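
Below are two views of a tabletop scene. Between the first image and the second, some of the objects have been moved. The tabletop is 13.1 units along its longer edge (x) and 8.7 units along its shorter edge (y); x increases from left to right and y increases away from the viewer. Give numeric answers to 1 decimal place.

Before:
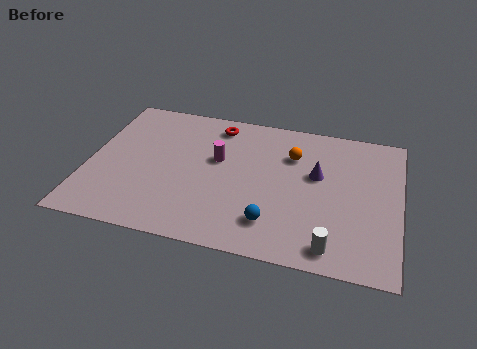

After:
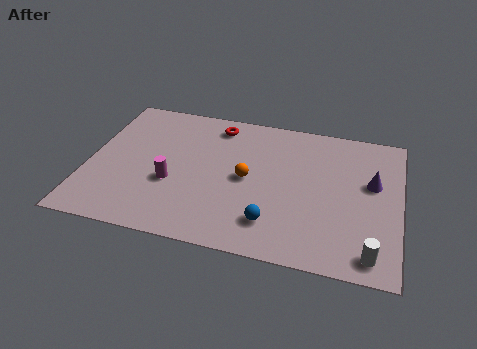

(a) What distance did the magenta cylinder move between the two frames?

2.6

The magenta cylinder was near (5.4, 5.2) before and (3.6, 3.3) after, so it travelled √(1.8² + 1.9²) ≈ 2.6 units.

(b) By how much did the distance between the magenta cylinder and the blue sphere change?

+0.4

Before: roughly 4.1 units apart; after: 4.5. That's 0.4 units further apart.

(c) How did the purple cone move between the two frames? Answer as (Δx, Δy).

(2.3, 0.0)

The purple cone was at about (9.6, 5.2) and moved to about (11.9, 5.2).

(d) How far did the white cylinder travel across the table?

1.6

From (10.4, 1.1) to (12.0, 1.1), the white cylinder covered √(1.6² + 0.0²) ≈ 1.6 units.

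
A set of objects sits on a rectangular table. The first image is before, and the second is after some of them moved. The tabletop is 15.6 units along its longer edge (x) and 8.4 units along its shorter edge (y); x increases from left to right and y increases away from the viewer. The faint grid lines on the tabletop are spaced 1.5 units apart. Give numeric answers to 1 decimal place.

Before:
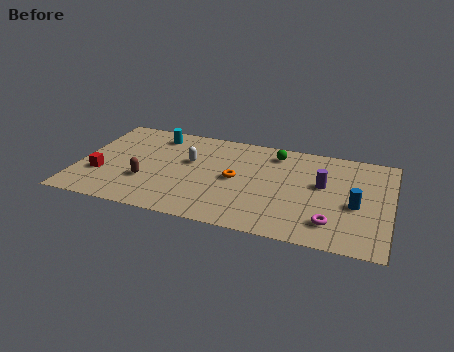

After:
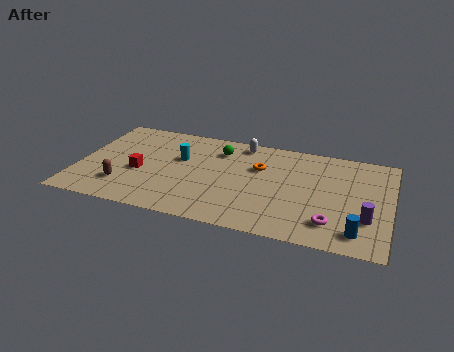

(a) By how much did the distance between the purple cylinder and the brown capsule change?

+3.2

Before: roughly 8.9 units apart; after: 12.1. That's 3.2 units further apart.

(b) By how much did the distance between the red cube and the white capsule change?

+1.4

The distance was about 4.9 in the first image and 6.3 in the second, so they moved 1.4 units further apart.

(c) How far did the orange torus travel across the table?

1.7

From (7.9, 4.2) to (9.0, 5.5), the orange torus covered √(1.1² + 1.3²) ≈ 1.7 units.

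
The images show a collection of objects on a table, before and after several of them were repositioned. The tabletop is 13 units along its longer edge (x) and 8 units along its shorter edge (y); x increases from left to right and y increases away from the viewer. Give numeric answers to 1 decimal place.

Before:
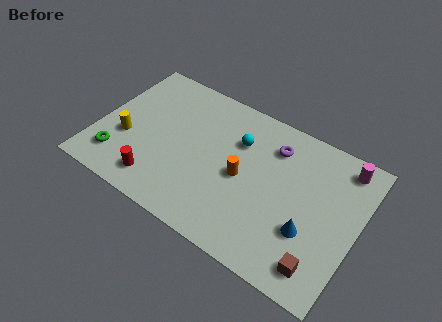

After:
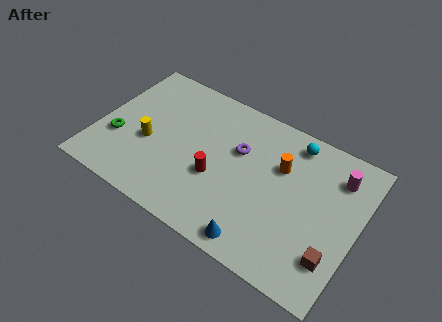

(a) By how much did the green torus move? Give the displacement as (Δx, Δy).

(-0.2, 1.1)

From the two frames, the green torus sits at roughly (1.3, 1.7) before and (1.1, 2.8) after.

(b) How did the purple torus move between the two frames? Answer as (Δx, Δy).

(-1.6, -1.1)

The purple torus was at about (8.5, 6.2) and moved to about (6.9, 5.1).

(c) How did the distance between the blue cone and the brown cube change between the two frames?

+2.1

They were about 1.6 units apart before and 3.7 after — 2.1 units further apart.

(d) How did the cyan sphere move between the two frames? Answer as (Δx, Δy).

(2.6, 1.3)

The cyan sphere started near (6.8, 5.6) and ended near (9.4, 6.9).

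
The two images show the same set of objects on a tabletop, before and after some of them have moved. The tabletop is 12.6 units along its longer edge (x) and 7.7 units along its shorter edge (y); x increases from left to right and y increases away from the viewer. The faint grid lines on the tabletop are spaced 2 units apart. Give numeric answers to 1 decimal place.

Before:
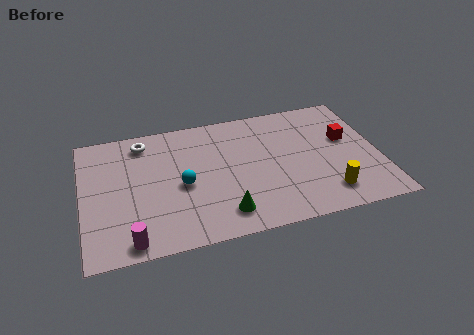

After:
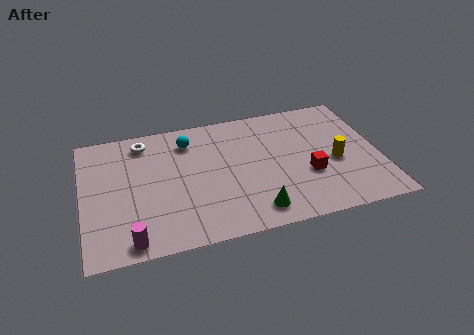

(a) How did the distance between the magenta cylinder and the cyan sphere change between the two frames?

+2.4

Before: roughly 3.5 units apart; after: 5.9. That's 2.4 units further apart.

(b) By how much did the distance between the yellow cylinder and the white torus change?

-0.4

They were about 9.0 units apart before and 8.6 after — 0.4 units closer together.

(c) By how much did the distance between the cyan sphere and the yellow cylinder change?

+0.4

Before: roughly 6.3 units apart; after: 6.7. That's 0.4 units further apart.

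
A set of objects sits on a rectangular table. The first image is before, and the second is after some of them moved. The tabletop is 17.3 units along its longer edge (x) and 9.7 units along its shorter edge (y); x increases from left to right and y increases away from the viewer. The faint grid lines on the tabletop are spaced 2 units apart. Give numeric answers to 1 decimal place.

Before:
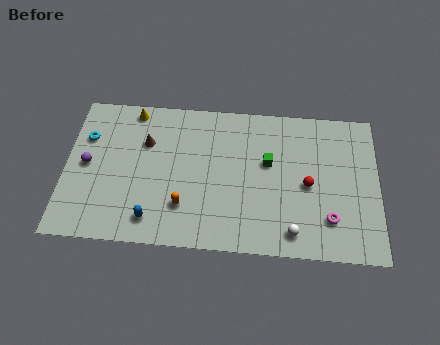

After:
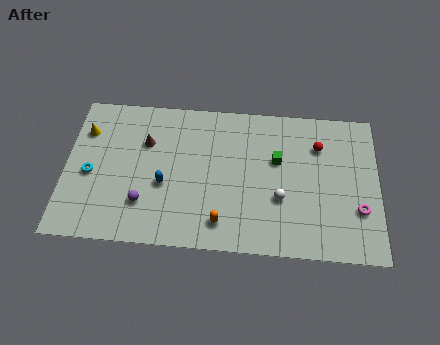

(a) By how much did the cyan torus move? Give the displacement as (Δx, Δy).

(0.3, -2.4)

From the two frames, the cyan torus sits at roughly (1.1, 6.7) before and (1.4, 4.3) after.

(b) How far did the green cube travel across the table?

0.5

The green cube moved from about (11.2, 5.8) to (11.7, 6.0), a distance of √(0.5² + 0.2²) ≈ 0.5.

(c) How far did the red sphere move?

2.7

The red sphere moved from about (13.4, 4.5) to (14.0, 7.1), a distance of √(0.6² + 2.6²) ≈ 2.7.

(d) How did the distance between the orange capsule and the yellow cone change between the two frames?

+2.6

The distance was about 6.8 in the first image and 9.4 in the second, so they moved 2.6 units further apart.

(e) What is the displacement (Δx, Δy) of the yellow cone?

(-2.6, -1.6)

The yellow cone was at about (3.6, 8.7) and moved to about (1.0, 7.1).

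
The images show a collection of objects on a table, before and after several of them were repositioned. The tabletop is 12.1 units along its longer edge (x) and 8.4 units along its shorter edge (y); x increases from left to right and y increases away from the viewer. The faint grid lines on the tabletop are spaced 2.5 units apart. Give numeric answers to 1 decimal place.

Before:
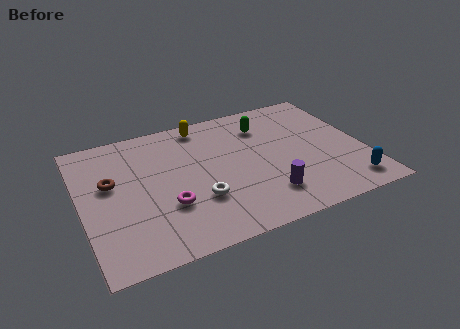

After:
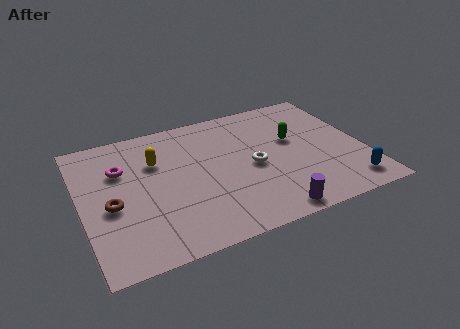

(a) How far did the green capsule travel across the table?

1.8

From (8.1, 6.4) to (9.2, 5.0), the green capsule covered √(1.1² + 1.4²) ≈ 1.8 units.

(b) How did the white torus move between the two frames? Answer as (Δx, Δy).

(2.5, 1.2)

From the two frames, the white torus sits at roughly (4.8, 2.7) before and (7.3, 3.9) after.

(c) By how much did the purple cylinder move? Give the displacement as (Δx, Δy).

(0.0, -1.1)

From the two frames, the purple cylinder sits at roughly (7.6, 1.9) before and (7.6, 0.8) after.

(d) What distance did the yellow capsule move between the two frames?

2.8

The yellow capsule moved from about (5.5, 7.4) to (3.3, 5.7), a distance of √(2.2² + 1.7²) ≈ 2.8.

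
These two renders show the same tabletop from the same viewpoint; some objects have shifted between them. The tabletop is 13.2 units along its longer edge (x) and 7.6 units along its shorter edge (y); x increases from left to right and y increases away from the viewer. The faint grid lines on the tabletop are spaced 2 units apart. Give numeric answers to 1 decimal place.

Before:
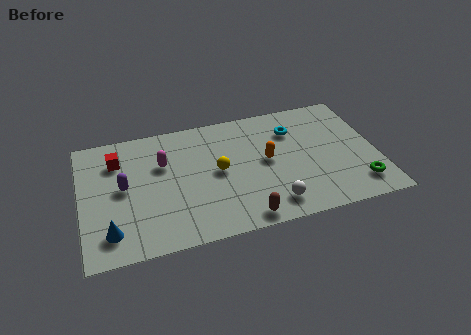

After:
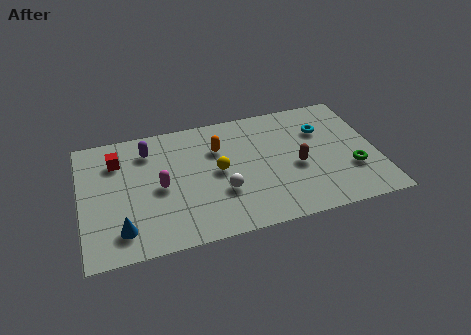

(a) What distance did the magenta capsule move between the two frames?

1.4

The magenta capsule was near (3.7, 5.0) before and (3.5, 3.6) after, so it travelled √(0.2² + 1.4²) ≈ 1.4 units.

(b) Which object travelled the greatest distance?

the brown capsule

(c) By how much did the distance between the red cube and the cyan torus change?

+1.3

The distance was about 7.9 in the first image and 9.2 in the second, so they moved 1.3 units further apart.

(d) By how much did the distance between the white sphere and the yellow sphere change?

-2.1

Before: roughly 3.4 units apart; after: 1.3. That's 2.1 units closer together.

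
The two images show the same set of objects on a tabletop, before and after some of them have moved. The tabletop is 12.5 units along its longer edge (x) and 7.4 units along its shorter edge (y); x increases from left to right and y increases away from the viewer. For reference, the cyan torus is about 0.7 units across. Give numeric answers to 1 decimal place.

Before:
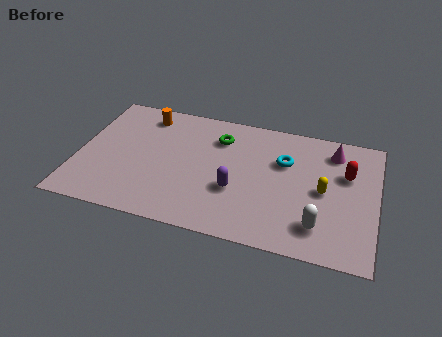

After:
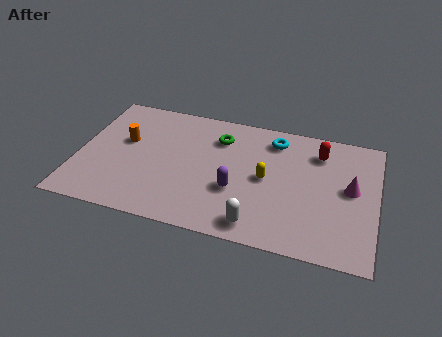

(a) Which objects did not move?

the green torus and the purple capsule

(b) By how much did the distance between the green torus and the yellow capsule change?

-2.1

They were about 4.9 units apart before and 2.8 after — 2.1 units closer together.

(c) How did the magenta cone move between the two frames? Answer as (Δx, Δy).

(0.8, -2.0)

The magenta cone started near (10.6, 6.0) and ended near (11.4, 4.0).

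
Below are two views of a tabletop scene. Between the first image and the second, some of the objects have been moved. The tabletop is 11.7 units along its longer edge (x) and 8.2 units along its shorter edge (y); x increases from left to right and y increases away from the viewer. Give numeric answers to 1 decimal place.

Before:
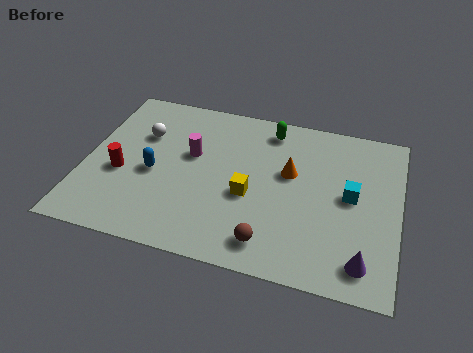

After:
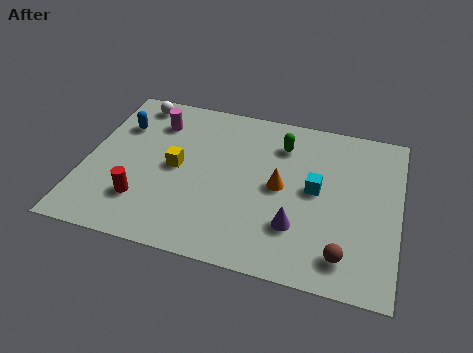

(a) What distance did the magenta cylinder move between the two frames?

2.1

The magenta cylinder was near (3.9, 4.9) before and (2.4, 6.3) after, so it travelled √(1.5² + 1.4²) ≈ 2.1 units.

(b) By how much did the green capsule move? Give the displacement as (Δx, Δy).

(0.5, -0.7)

The green capsule was at about (6.7, 7.0) and moved to about (7.2, 6.3).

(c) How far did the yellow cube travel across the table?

2.9

The yellow cube was near (6.2, 3.4) before and (3.4, 4.1) after, so it travelled √(2.8² + 0.7²) ≈ 2.9 units.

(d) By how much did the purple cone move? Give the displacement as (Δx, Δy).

(-2.5, 1.0)

The purple cone started near (10.5, 1.3) and ended near (8.0, 2.3).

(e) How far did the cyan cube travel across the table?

1.3

The cyan cube was near (9.9, 4.3) before and (8.6, 4.3) after, so it travelled √(1.3² + 0.0²) ≈ 1.3 units.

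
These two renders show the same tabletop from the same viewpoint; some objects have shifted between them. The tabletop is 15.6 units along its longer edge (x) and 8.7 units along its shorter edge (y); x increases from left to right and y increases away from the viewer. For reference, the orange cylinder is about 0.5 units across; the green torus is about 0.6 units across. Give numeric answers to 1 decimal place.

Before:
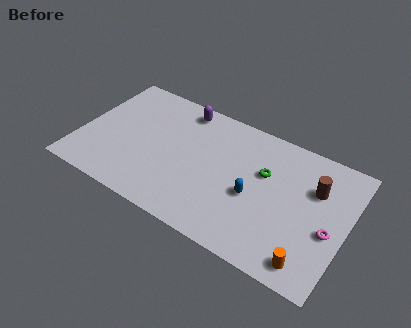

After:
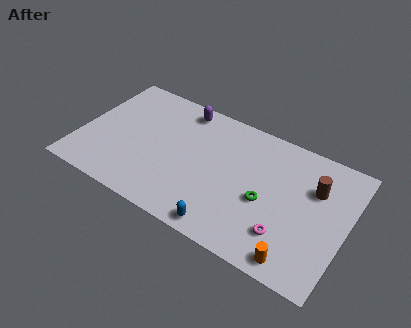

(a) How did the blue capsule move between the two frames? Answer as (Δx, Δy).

(-1.2, -2.8)

From the two frames, the blue capsule sits at roughly (10.3, 3.7) before and (9.1, 0.9) after.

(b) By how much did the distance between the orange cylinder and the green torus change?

-1.9

The distance was about 5.4 in the first image and 3.5 in the second, so they moved 1.9 units closer together.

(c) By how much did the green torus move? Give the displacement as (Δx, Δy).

(0.3, -1.8)

The green torus was at about (10.7, 5.5) and moved to about (11.0, 3.7).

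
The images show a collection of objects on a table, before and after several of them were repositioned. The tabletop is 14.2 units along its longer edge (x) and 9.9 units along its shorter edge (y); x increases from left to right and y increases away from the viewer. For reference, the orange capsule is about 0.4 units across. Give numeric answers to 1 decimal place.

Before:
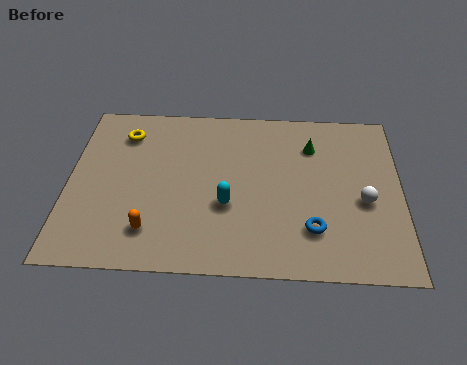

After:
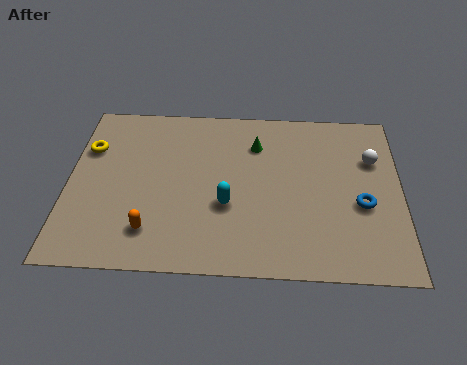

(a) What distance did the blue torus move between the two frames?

2.6

The blue torus was near (10.4, 2.5) before and (12.5, 4.0) after, so it travelled √(2.1² + 1.5²) ≈ 2.6 units.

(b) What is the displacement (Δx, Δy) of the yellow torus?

(-1.5, -1.0)

The yellow torus was at about (2.3, 7.8) and moved to about (0.8, 6.8).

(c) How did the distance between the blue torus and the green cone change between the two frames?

+0.7

They were about 4.9 units apart before and 5.6 after — 0.7 units further apart.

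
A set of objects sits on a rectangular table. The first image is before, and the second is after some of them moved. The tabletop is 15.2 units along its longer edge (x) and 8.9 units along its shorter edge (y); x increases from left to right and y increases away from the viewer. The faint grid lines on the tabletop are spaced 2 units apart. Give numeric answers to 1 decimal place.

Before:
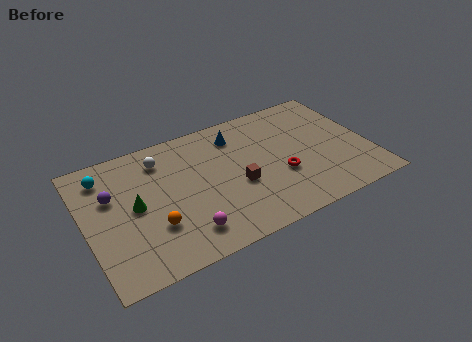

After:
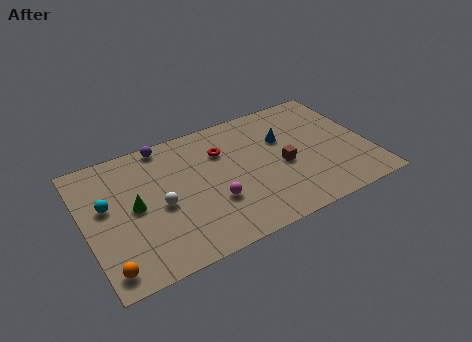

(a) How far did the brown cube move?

2.5

The brown cube was near (8.0, 3.6) before and (10.5, 3.9) after, so it travelled √(2.5² + 0.3²) ≈ 2.5 units.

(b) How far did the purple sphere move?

3.9

From (1.5, 5.7) to (4.6, 8.1), the purple sphere covered √(3.1² + 2.4²) ≈ 3.9 units.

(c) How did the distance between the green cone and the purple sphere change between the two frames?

+2.5

Before: roughly 1.6 units apart; after: 4.1. That's 2.5 units further apart.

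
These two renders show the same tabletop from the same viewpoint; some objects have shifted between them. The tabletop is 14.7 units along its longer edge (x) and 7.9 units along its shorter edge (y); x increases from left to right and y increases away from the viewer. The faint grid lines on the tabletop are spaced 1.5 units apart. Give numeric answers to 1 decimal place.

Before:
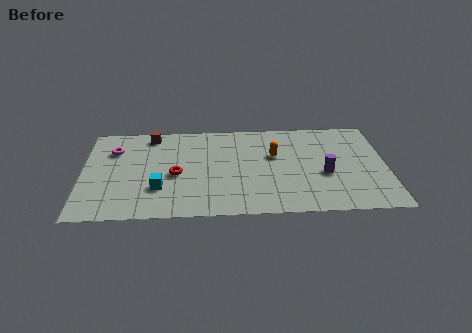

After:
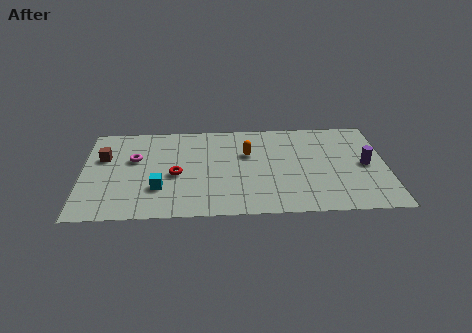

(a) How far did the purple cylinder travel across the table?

2.1

From (11.7, 3.2) to (13.7, 3.9), the purple cylinder covered √(2.0² + 0.7²) ≈ 2.1 units.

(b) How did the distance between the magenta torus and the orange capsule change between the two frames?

-2.3

They were about 7.8 units apart before and 5.5 after — 2.3 units closer together.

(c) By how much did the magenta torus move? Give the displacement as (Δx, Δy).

(1.0, -0.8)

The magenta torus was at about (1.5, 5.7) and moved to about (2.5, 4.9).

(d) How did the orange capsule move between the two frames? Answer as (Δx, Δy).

(-1.3, 0.2)

The orange capsule started near (9.3, 4.9) and ended near (8.0, 5.1).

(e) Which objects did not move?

the red torus and the cyan cube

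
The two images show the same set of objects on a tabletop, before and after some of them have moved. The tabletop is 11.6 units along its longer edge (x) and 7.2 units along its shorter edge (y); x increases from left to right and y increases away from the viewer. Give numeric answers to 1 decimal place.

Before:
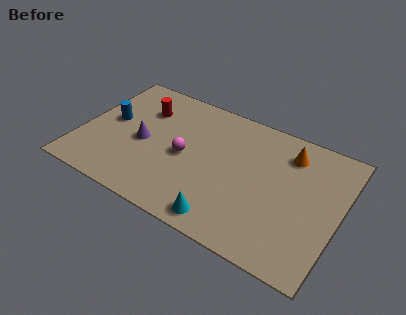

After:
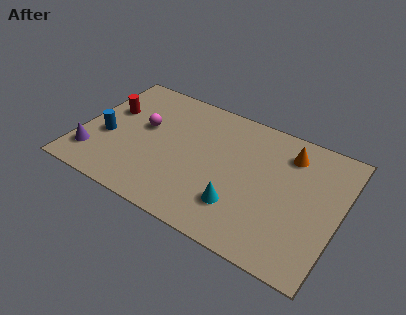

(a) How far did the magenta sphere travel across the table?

2.2

The magenta sphere moved from about (4.7, 3.4) to (2.7, 4.2), a distance of √(2.0² + 0.8²) ≈ 2.2.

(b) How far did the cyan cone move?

1.1

The cyan cone moved from about (6.9, 0.9) to (7.4, 1.9), a distance of √(0.5² + 1.0²) ≈ 1.1.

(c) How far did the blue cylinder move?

1.0

The blue cylinder was near (1.2, 3.9) before and (1.2, 2.9) after, so it travelled √(0.0² + 1.0²) ≈ 1.0 units.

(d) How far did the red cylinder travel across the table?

1.6

The red cylinder was near (2.5, 5.2) before and (1.1, 4.5) after, so it travelled √(1.4² + 0.7²) ≈ 1.6 units.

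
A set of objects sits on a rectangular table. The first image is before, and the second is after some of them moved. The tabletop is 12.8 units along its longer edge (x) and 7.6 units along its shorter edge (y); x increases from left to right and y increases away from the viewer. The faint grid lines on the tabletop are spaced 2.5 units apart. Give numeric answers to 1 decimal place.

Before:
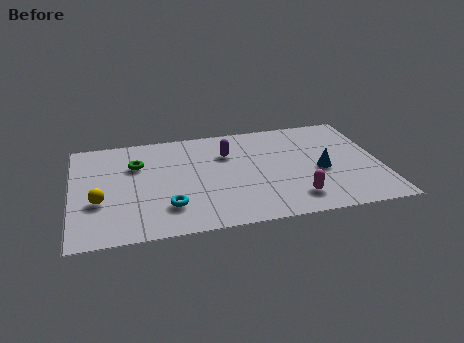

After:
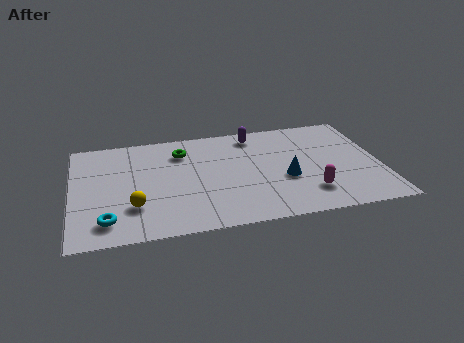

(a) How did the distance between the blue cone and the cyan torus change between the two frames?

+1.0

They were about 6.6 units apart before and 7.6 after — 1.0 units further apart.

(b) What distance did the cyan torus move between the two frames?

2.5

The cyan torus moved from about (3.9, 1.9) to (1.4, 1.4), a distance of √(2.5² + 0.5²) ≈ 2.5.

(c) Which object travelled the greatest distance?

the cyan torus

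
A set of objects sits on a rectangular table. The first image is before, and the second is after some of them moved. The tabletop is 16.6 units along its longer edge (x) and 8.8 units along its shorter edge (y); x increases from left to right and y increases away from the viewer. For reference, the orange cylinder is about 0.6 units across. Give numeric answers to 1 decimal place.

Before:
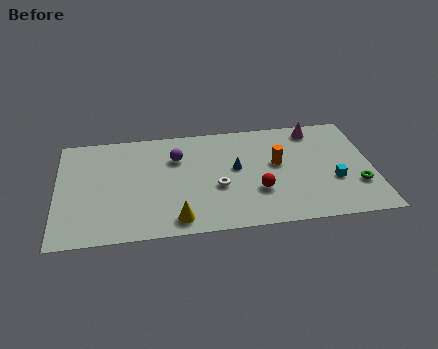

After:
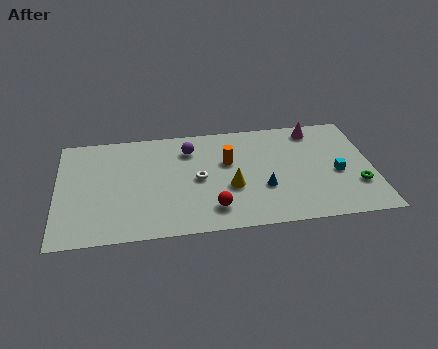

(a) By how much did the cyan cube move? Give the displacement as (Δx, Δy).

(0.2, 0.6)

From the two frames, the cyan cube sits at roughly (14.5, 3.2) before and (14.7, 3.8) after.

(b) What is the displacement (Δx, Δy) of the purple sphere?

(0.7, 0.6)

The purple sphere started near (6.3, 6.2) and ended near (7.0, 6.8).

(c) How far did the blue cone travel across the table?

2.3

The blue cone was near (9.4, 4.9) before and (10.8, 3.1) after, so it travelled √(1.4² + 1.8²) ≈ 2.3 units.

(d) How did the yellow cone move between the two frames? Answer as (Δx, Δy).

(2.9, 2.2)

The yellow cone was at about (6.2, 1.2) and moved to about (9.1, 3.4).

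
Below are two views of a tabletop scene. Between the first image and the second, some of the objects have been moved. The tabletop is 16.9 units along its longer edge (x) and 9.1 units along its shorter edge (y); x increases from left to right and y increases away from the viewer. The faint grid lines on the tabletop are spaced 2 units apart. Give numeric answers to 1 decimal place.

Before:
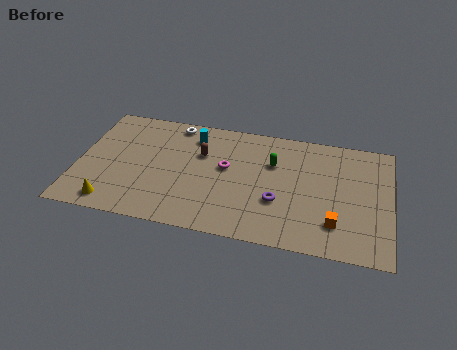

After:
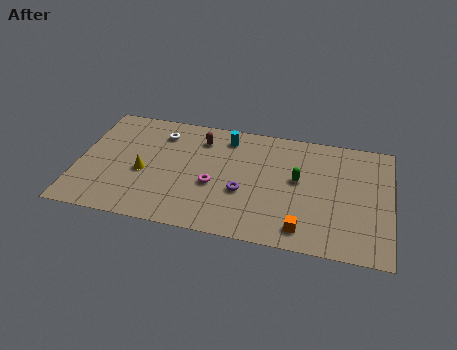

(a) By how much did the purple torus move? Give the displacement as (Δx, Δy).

(-1.9, 0.3)

From the two frames, the purple torus sits at roughly (10.9, 3.2) before and (9.0, 3.5) after.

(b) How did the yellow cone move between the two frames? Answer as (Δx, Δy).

(1.5, 2.7)

The yellow cone was at about (2.1, 1.2) and moved to about (3.6, 3.9).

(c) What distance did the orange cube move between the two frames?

1.9

The orange cube was near (14.0, 2.2) before and (12.3, 1.4) after, so it travelled √(1.7² + 0.8²) ≈ 1.9 units.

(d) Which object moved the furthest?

the yellow cone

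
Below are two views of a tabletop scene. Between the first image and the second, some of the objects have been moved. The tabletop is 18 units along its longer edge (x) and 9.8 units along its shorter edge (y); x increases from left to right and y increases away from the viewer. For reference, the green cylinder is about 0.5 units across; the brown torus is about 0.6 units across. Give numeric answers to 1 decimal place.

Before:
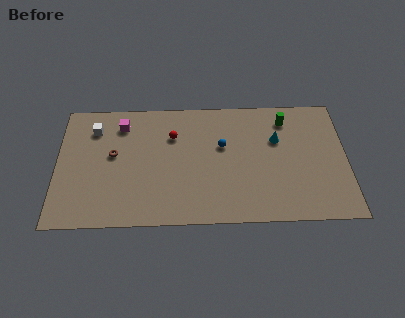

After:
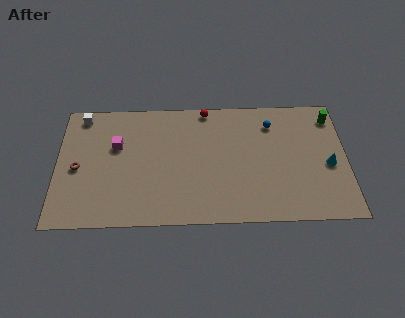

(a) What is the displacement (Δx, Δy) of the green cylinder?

(2.9, 0.1)

The green cylinder was at about (14.3, 8.0) and moved to about (17.2, 8.1).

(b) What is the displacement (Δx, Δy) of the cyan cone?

(3.2, -2.1)

The cyan cone was at about (13.7, 6.4) and moved to about (16.9, 4.3).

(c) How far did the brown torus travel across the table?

2.4

The brown torus was near (3.5, 5.5) before and (1.3, 4.5) after, so it travelled √(2.2² + 1.0²) ≈ 2.4 units.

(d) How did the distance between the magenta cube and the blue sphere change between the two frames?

+3.2

They were about 6.6 units apart before and 9.8 after — 3.2 units further apart.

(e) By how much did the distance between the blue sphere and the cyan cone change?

+1.5

They were about 3.4 units apart before and 4.9 after — 1.5 units further apart.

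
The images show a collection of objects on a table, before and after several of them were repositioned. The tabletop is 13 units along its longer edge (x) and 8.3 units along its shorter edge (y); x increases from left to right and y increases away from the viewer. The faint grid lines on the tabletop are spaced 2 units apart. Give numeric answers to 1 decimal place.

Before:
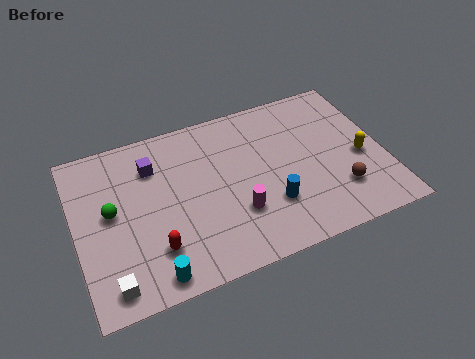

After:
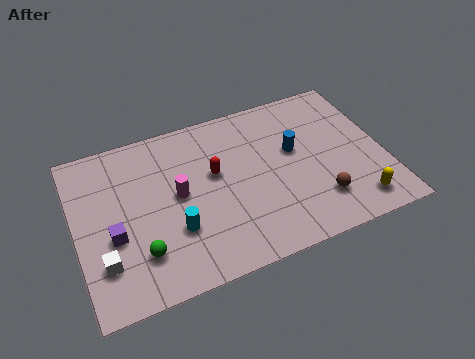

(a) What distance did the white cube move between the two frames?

1.1

From (1.2, 1.1) to (1.0, 2.2), the white cube covered √(0.2² + 1.1²) ≈ 1.1 units.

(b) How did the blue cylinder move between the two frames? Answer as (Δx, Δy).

(1.3, 2.4)

The blue cylinder started near (8.0, 2.5) and ended near (9.3, 4.9).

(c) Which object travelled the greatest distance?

the red capsule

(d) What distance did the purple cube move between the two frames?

3.5

The purple cube moved from about (3.4, 6.2) to (1.5, 3.3), a distance of √(1.9² + 2.9²) ≈ 3.5.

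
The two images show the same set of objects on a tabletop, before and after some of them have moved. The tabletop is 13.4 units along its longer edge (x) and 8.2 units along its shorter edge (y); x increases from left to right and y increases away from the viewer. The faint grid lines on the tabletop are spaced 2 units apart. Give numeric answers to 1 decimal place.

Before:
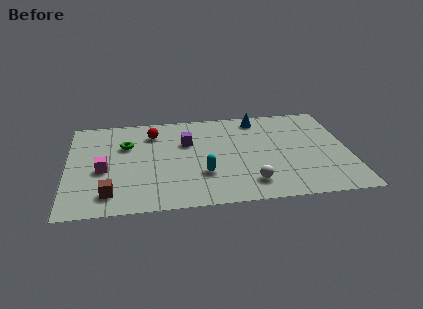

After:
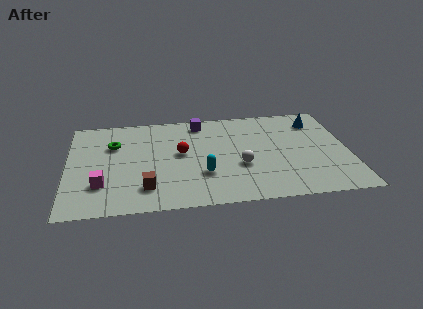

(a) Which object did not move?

the cyan capsule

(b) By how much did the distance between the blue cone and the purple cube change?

+1.7

Before: roughly 3.9 units apart; after: 5.6. That's 1.7 units further apart.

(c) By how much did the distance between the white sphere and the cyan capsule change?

-0.5

They were about 2.4 units apart before and 1.9 after — 0.5 units closer together.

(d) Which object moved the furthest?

the blue cone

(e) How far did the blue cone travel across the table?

2.9

The blue cone was near (9.2, 7.1) before and (12.0, 6.5) after, so it travelled √(2.8² + 0.6²) ≈ 2.9 units.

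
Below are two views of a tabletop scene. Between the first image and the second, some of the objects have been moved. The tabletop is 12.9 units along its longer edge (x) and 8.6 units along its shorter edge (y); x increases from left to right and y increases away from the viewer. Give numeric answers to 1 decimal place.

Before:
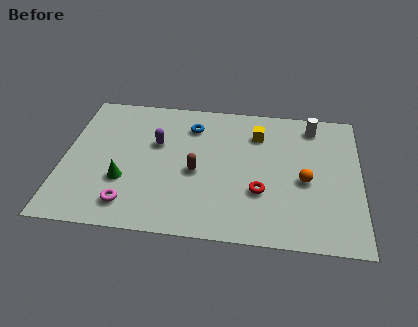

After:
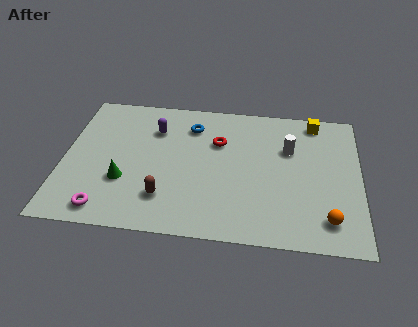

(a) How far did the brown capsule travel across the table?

2.1

The brown capsule moved from about (5.8, 3.8) to (4.5, 2.1), a distance of √(1.3² + 1.7²) ≈ 2.1.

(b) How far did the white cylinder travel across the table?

1.9

From (10.8, 7.3) to (9.8, 5.7), the white cylinder covered √(1.0² + 1.6²) ≈ 1.9 units.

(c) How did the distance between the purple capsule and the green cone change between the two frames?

+0.8

The distance was about 2.8 in the first image and 3.6 in the second, so they moved 0.8 units further apart.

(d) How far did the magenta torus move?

1.1

The magenta torus was near (3.0, 1.5) before and (2.0, 1.1) after, so it travelled √(1.0² + 0.4²) ≈ 1.1 units.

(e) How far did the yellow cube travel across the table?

2.7

The yellow cube moved from about (8.4, 6.5) to (10.9, 7.6), a distance of √(2.5² + 1.1²) ≈ 2.7.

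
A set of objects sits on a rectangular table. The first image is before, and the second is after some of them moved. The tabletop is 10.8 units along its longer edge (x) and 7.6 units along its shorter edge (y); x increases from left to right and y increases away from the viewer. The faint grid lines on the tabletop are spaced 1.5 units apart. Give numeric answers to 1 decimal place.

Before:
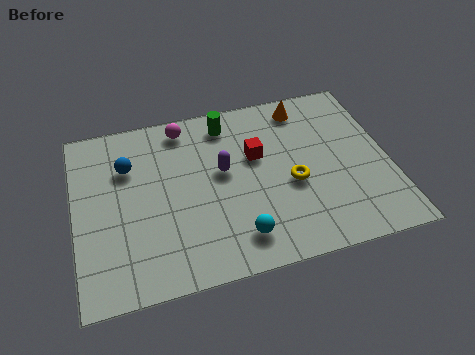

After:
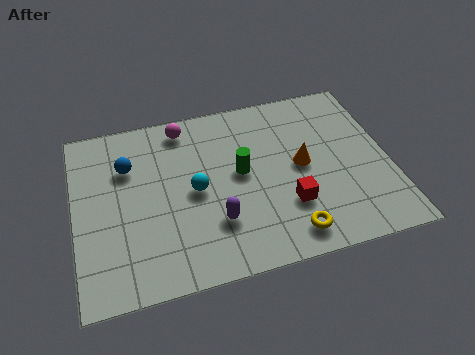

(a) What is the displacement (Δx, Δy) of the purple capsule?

(-0.4, -2.1)

The purple capsule started near (5.1, 4.3) and ended near (4.7, 2.2).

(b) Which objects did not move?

the magenta sphere and the blue sphere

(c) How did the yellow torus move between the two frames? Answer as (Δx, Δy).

(-0.3, -2.1)

The yellow torus was at about (7.4, 3.2) and moved to about (7.1, 1.1).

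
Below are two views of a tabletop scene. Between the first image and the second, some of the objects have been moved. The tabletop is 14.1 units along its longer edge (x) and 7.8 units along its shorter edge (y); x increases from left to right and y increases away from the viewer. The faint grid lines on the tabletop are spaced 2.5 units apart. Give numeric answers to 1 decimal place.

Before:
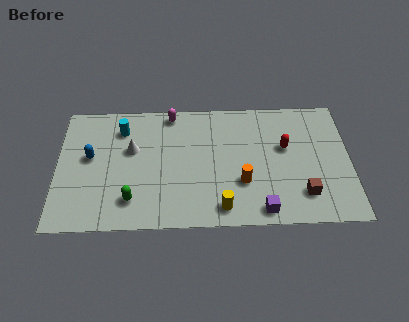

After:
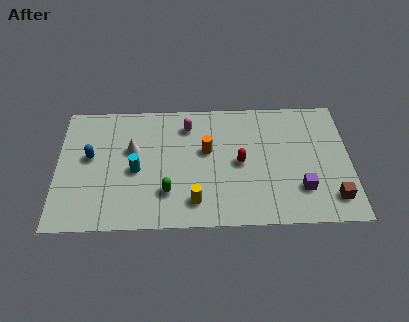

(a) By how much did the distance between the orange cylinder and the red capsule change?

-1.2

They were about 3.0 units apart before and 1.8 after — 1.2 units closer together.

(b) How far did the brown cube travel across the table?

1.4

The brown cube was near (11.8, 1.8) before and (13.2, 1.5) after, so it travelled √(1.4² + 0.3²) ≈ 1.4 units.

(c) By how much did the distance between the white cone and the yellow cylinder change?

-1.2

They were about 5.7 units apart before and 4.5 after — 1.2 units closer together.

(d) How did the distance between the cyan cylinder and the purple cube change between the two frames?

-0.5

The distance was about 8.5 in the first image and 8.0 in the second, so they moved 0.5 units closer together.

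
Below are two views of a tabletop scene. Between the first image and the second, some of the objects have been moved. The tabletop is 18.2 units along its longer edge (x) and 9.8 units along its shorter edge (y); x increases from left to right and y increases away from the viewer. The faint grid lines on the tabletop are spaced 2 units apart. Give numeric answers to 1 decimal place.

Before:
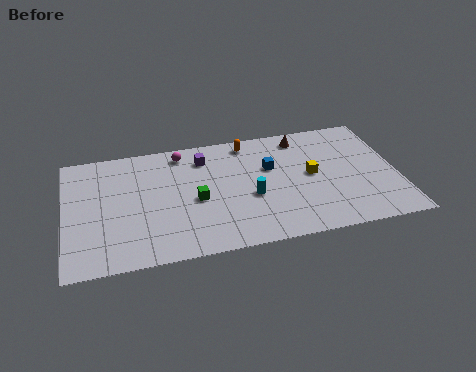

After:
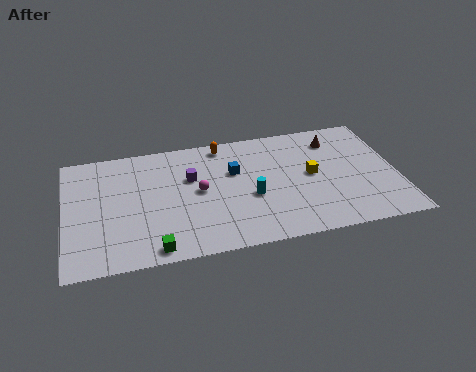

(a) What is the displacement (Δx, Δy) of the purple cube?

(-0.8, -1.5)

The purple cube started near (7.7, 7.8) and ended near (6.9, 6.3).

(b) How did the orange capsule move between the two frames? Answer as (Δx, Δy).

(-1.4, 0.1)

The orange capsule was at about (10.2, 8.6) and moved to about (8.8, 8.7).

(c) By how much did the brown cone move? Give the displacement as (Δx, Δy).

(1.8, -0.6)

The brown cone was at about (13.2, 8.4) and moved to about (15.0, 7.8).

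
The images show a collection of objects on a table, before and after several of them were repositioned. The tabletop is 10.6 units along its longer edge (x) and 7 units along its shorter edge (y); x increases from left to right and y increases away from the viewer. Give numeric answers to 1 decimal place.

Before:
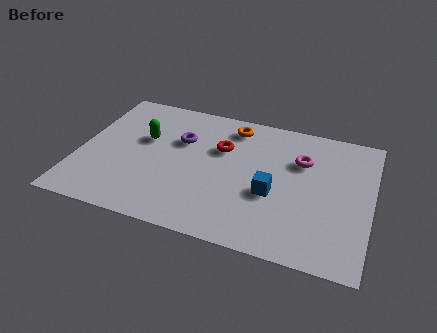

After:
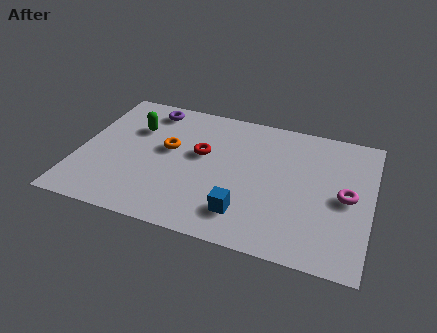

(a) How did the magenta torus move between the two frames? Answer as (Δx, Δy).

(1.7, -1.4)

The magenta torus started near (8.0, 4.8) and ended near (9.7, 3.4).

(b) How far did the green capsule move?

0.6

From (2.3, 4.3) to (1.9, 4.8), the green capsule covered √(0.4² + 0.5²) ≈ 0.6 units.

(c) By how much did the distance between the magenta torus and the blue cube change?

+1.8

They were about 2.2 units apart before and 4.0 after — 1.8 units further apart.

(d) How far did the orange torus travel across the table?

2.9

The orange torus was near (5.4, 5.9) before and (3.2, 4.0) after, so it travelled √(2.2² + 1.9²) ≈ 2.9 units.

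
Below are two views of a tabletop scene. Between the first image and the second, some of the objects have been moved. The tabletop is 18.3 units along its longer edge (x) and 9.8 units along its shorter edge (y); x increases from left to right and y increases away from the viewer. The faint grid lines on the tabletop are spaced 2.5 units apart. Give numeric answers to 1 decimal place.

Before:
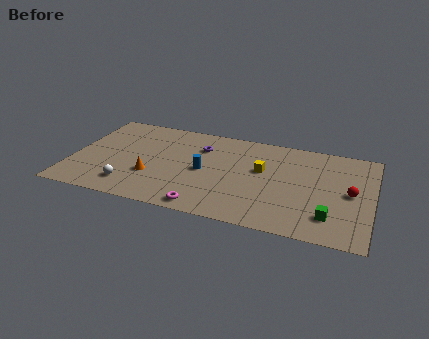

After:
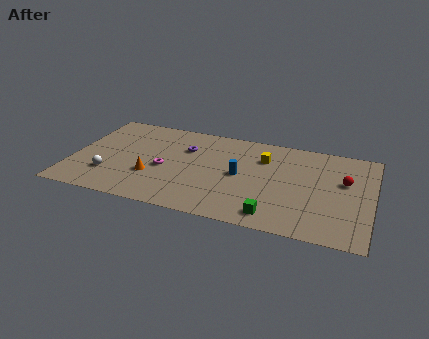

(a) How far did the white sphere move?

1.6

The white sphere moved from about (3.8, 1.9) to (2.4, 2.7), a distance of √(1.4² + 0.8²) ≈ 1.6.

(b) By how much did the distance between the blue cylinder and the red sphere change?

-2.5

The distance was about 8.9 in the first image and 6.4 in the second, so they moved 2.5 units closer together.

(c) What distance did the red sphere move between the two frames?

1.2

The red sphere moved from about (17.0, 4.9) to (16.6, 6.0), a distance of √(0.4² + 1.1²) ≈ 1.2.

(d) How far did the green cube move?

3.4

The green cube moved from about (15.9, 2.2) to (12.6, 1.4), a distance of √(3.3² + 0.8²) ≈ 3.4.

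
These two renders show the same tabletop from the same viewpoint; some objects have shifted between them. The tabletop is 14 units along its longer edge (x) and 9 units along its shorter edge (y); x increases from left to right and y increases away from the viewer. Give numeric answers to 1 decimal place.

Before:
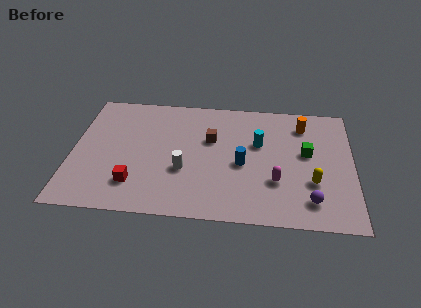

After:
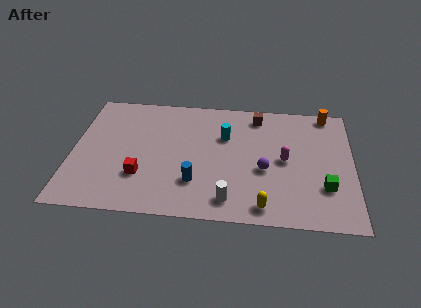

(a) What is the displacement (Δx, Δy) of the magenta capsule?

(0.4, 1.6)

The magenta capsule started near (10.2, 2.9) and ended near (10.6, 4.5).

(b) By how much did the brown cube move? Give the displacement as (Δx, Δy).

(2.3, 2.0)

The brown cube was at about (6.9, 5.7) and moved to about (9.2, 7.7).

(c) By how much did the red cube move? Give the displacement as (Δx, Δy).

(0.3, 0.6)

From the two frames, the red cube sits at roughly (3.2, 2.1) before and (3.5, 2.7) after.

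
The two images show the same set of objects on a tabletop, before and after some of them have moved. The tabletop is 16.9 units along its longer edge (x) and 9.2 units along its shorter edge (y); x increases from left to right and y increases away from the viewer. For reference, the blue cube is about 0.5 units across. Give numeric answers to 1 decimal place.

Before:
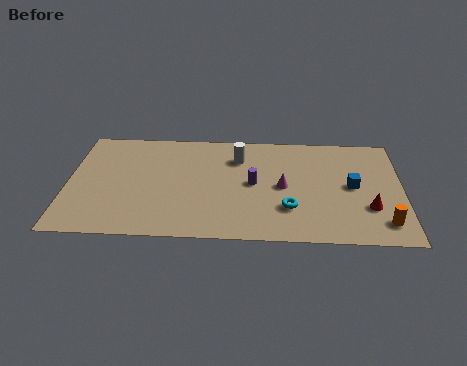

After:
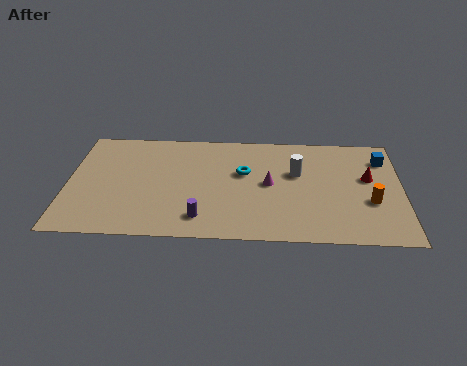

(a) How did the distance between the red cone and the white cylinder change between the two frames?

-4.1

They were about 7.7 units apart before and 3.6 after — 4.1 units closer together.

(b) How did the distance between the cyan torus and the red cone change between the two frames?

+2.3

The distance was about 4.0 in the first image and 6.3 in the second, so they moved 2.3 units further apart.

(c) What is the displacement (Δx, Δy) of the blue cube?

(1.6, 2.4)

From the two frames, the blue cube sits at roughly (14.4, 4.7) before and (16.0, 7.1) after.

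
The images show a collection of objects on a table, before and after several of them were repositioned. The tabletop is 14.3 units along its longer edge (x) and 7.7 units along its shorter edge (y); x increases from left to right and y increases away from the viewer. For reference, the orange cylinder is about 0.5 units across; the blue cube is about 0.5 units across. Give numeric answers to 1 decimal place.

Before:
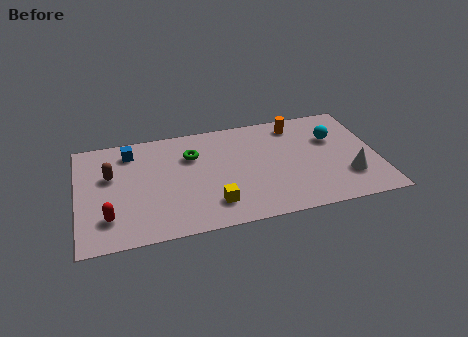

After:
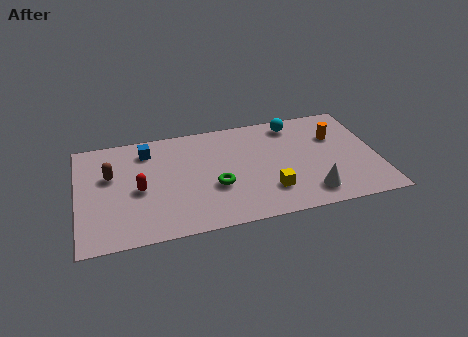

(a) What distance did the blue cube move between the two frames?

0.8

From (2.6, 6.3) to (3.4, 6.2), the blue cube covered √(0.8² + 0.1²) ≈ 0.8 units.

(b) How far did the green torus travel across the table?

2.7

The green torus was near (5.5, 5.4) before and (6.5, 2.9) after, so it travelled √(1.0² + 2.5²) ≈ 2.7 units.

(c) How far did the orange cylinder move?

2.2

The orange cylinder was near (10.6, 6.5) before and (12.4, 5.2) after, so it travelled √(1.8² + 1.3²) ≈ 2.2 units.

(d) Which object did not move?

the brown capsule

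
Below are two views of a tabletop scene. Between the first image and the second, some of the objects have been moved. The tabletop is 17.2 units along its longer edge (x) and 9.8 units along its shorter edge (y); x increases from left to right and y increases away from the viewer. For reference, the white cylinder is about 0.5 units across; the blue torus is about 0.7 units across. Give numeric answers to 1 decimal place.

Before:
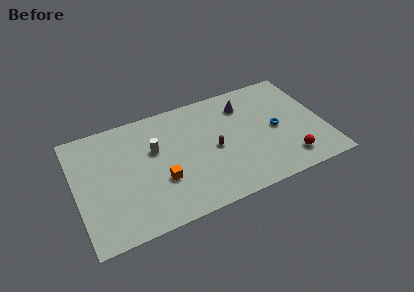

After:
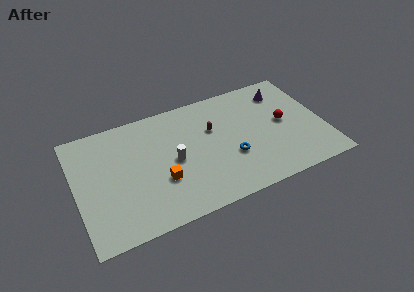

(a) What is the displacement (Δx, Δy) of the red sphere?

(0.1, 3.3)

From the two frames, the red sphere sits at roughly (14.4, 1.8) before and (14.5, 5.1) after.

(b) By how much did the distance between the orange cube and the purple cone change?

+2.5

They were about 7.6 units apart before and 10.1 after — 2.5 units further apart.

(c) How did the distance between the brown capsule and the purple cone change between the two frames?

+1.5

They were about 3.9 units apart before and 5.4 after — 1.5 units further apart.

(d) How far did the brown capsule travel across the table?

1.7

The brown capsule moved from about (9.5, 4.6) to (9.6, 6.3), a distance of √(0.1² + 1.7²) ≈ 1.7.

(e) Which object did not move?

the orange cube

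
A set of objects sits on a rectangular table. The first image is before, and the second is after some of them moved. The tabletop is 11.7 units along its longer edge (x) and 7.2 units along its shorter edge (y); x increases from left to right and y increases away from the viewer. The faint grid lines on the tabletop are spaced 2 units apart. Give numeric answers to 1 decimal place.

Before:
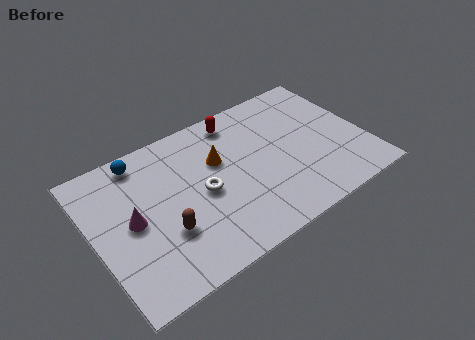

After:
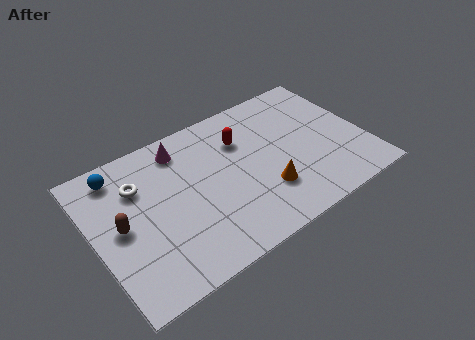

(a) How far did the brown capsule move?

2.1

From (2.8, 2.4) to (1.1, 3.6), the brown capsule covered √(1.7² + 1.2²) ≈ 2.1 units.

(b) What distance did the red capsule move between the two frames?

1.1

The red capsule was near (6.6, 6.2) before and (6.6, 5.1) after, so it travelled √(0.0² + 1.1²) ≈ 1.1 units.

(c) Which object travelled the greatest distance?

the magenta cone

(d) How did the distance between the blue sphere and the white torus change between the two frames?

-2.4

Before: roughly 3.6 units apart; after: 1.2. That's 2.4 units closer together.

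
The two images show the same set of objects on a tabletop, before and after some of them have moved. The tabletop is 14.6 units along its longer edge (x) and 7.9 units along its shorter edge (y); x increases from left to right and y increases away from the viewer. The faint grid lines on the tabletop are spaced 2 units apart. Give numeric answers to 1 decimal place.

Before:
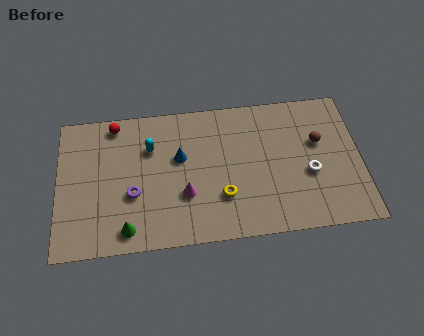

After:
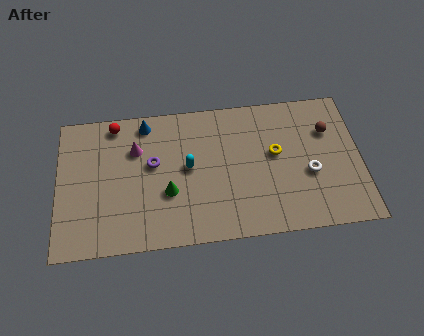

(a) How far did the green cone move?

2.7

From (3.3, 1.1) to (5.3, 2.9), the green cone covered √(2.0² + 1.8²) ≈ 2.7 units.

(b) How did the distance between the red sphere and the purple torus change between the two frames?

-1.1

Before: roughly 4.1 units apart; after: 3.0. That's 1.1 units closer together.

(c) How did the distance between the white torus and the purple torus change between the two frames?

-0.9

The distance was about 8.5 in the first image and 7.6 in the second, so they moved 0.9 units closer together.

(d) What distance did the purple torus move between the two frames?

1.9

From (3.6, 3.0) to (4.6, 4.6), the purple torus covered √(1.0² + 1.6²) ≈ 1.9 units.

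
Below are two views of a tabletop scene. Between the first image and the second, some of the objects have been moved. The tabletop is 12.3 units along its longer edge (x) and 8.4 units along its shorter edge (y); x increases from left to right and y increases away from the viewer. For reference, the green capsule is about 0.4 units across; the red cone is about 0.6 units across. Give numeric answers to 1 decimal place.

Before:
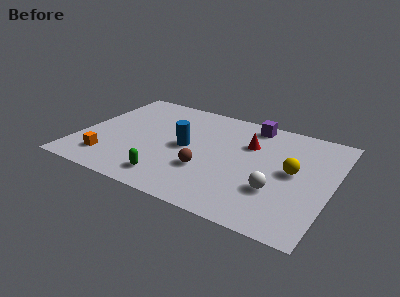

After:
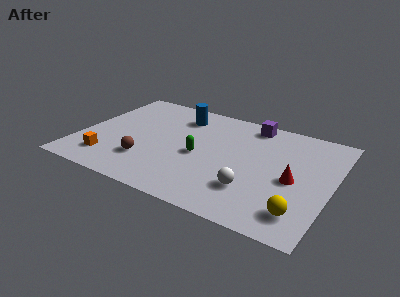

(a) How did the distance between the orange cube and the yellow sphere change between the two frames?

+0.3

Before: roughly 9.1 units apart; after: 9.4. That's 0.3 units further apart.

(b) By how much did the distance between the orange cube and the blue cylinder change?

+1.4

Before: roughly 4.3 units apart; after: 5.7. That's 1.4 units further apart.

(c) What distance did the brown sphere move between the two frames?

2.9

The brown sphere was near (6.4, 2.8) before and (3.5, 2.3) after, so it travelled √(2.9² + 0.5²) ≈ 2.9 units.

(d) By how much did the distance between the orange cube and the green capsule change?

+1.6

They were about 3.1 units apart before and 4.7 after — 1.6 units further apart.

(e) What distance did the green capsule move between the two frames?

2.6

The green capsule moved from about (4.8, 1.4) to (5.9, 3.8), a distance of √(1.1² + 2.4²) ≈ 2.6.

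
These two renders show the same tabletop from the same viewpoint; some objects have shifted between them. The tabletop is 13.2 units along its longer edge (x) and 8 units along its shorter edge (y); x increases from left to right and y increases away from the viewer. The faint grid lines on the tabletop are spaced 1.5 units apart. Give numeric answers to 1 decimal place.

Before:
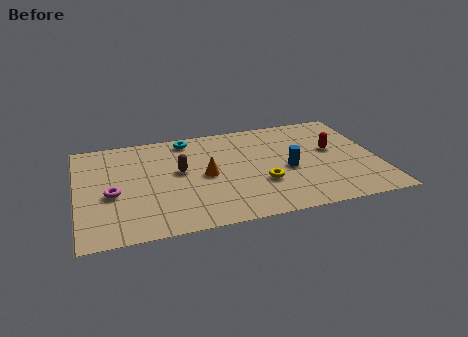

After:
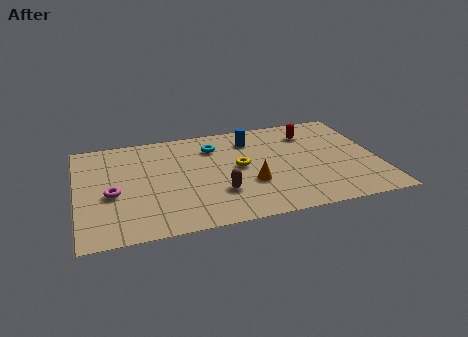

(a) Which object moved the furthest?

the blue cylinder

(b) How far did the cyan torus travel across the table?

1.4

The cyan torus moved from about (5.0, 7.0) to (6.1, 6.1), a distance of √(1.1² + 0.9²) ≈ 1.4.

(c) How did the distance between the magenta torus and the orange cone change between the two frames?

+1.9

Before: roughly 4.1 units apart; after: 6.0. That's 1.9 units further apart.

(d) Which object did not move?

the magenta torus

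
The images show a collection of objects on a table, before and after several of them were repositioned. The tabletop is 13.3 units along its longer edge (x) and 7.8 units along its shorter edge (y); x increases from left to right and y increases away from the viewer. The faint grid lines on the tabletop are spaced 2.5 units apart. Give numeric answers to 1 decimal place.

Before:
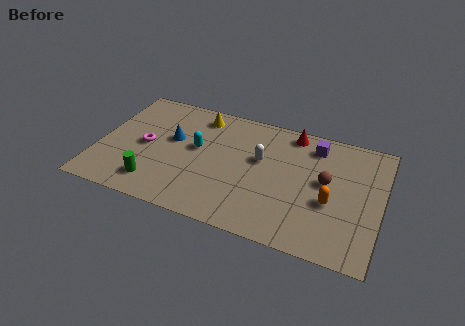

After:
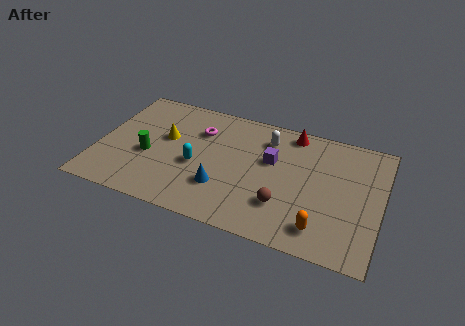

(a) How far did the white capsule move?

1.4

The white capsule was near (7.6, 4.7) before and (7.8, 6.1) after, so it travelled √(0.2² + 1.4²) ≈ 1.4 units.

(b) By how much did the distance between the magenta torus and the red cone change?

-2.9

They were about 7.4 units apart before and 4.5 after — 2.9 units closer together.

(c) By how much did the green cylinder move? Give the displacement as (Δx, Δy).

(-0.5, 1.7)

From the two frames, the green cylinder sits at roughly (2.9, 1.5) before and (2.4, 3.2) after.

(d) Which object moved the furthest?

the blue cone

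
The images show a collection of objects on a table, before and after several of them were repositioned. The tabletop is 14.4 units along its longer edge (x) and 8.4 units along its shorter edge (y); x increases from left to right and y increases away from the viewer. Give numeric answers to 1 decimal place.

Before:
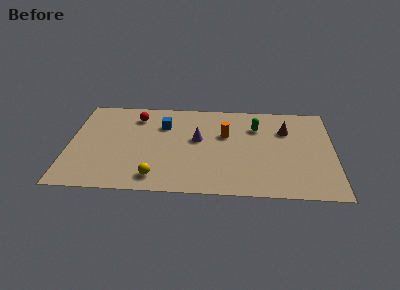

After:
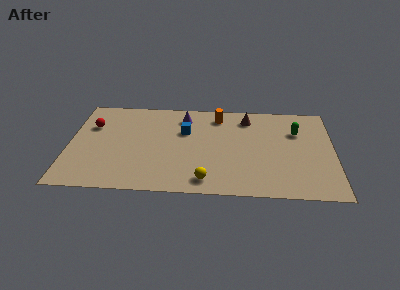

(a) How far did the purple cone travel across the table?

2.2

From (7.0, 4.8) to (6.2, 6.8), the purple cone covered √(0.8² + 2.0²) ≈ 2.2 units.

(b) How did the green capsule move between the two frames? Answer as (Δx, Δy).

(2.2, -0.3)

The green capsule was at about (10.2, 6.1) and moved to about (12.4, 5.8).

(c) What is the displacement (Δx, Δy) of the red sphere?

(-2.4, -1.0)

From the two frames, the red sphere sits at roughly (3.6, 6.7) before and (1.2, 5.7) after.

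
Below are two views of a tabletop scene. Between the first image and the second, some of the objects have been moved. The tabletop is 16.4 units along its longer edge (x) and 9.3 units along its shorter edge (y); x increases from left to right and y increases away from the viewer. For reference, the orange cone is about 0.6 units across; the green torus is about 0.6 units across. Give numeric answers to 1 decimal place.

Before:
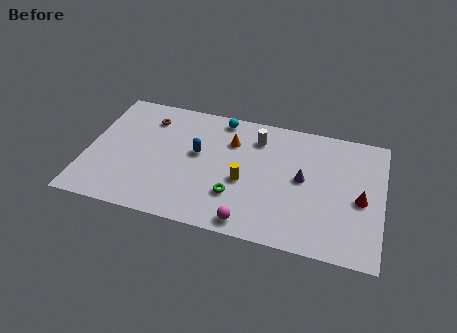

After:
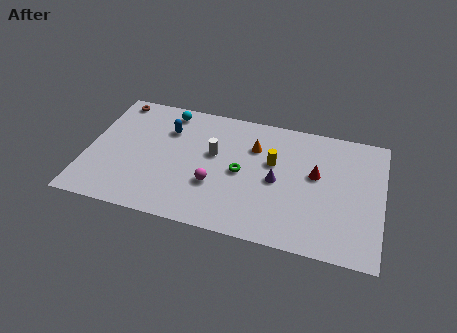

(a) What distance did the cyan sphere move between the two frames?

3.0

The cyan sphere was near (7.2, 8.3) before and (4.2, 8.1) after, so it travelled √(3.0² + 0.2²) ≈ 3.0 units.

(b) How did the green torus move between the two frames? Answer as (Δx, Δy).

(0.2, 1.8)

The green torus was at about (8.4, 2.7) and moved to about (8.6, 4.5).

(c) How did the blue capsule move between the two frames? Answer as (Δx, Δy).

(-1.8, 1.4)

The blue capsule was at about (6.1, 5.3) and moved to about (4.3, 6.7).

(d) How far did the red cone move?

2.8

From (15.2, 4.2) to (12.7, 5.4), the red cone covered √(2.5² + 1.2²) ≈ 2.8 units.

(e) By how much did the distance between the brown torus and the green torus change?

+1.4

The distance was about 6.9 in the first image and 8.3 in the second, so they moved 1.4 units further apart.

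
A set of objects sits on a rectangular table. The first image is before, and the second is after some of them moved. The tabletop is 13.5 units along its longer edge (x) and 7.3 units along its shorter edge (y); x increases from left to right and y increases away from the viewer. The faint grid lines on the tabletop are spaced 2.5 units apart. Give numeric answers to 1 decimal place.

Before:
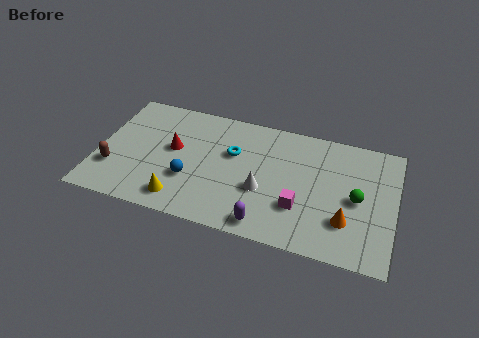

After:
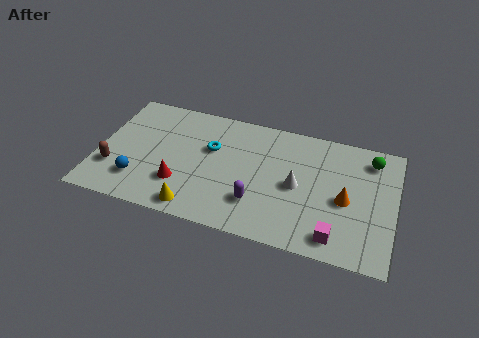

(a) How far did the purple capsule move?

1.2

The purple capsule was near (7.9, 0.9) before and (7.4, 2.0) after, so it travelled √(0.5² + 1.1²) ≈ 1.2 units.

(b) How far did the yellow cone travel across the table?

0.8

The yellow cone was near (4.0, 1.2) before and (4.7, 0.9) after, so it travelled √(0.7² + 0.3²) ≈ 0.8 units.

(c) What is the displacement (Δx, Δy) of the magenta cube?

(1.7, -1.2)

The magenta cube started near (9.3, 2.3) and ended near (11.0, 1.1).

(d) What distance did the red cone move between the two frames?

2.1

From (3.4, 4.1) to (3.9, 2.1), the red cone covered √(0.5² + 2.0²) ≈ 2.1 units.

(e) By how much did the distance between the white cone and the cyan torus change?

+1.8

Before: roughly 2.3 units apart; after: 4.1. That's 1.8 units further apart.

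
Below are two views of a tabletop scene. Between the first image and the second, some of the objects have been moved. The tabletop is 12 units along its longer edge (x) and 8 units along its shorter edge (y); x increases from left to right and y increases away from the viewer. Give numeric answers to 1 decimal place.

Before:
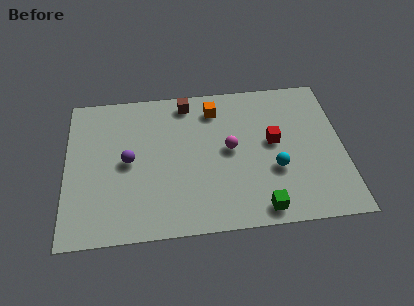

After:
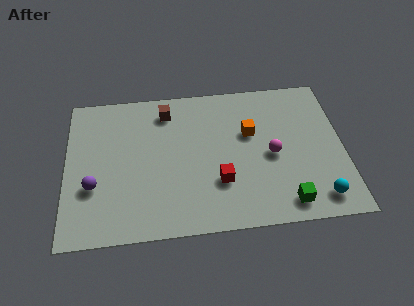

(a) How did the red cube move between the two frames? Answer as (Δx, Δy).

(-2.4, -1.9)

The red cube started near (9.0, 4.4) and ended near (6.6, 2.5).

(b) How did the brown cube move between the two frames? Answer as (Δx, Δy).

(-0.9, -0.4)

From the two frames, the brown cube sits at roughly (5.3, 7.0) before and (4.4, 6.6) after.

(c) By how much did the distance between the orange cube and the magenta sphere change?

-0.8

Before: roughly 2.4 units apart; after: 1.6. That's 0.8 units closer together.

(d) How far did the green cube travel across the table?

1.1

The green cube moved from about (8.3, 0.9) to (9.4, 1.1), a distance of √(1.1² + 0.2²) ≈ 1.1.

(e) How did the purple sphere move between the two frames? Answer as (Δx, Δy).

(-1.5, -1.2)

The purple sphere was at about (2.7, 4.0) and moved to about (1.2, 2.8).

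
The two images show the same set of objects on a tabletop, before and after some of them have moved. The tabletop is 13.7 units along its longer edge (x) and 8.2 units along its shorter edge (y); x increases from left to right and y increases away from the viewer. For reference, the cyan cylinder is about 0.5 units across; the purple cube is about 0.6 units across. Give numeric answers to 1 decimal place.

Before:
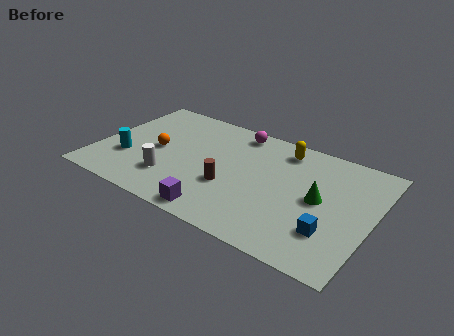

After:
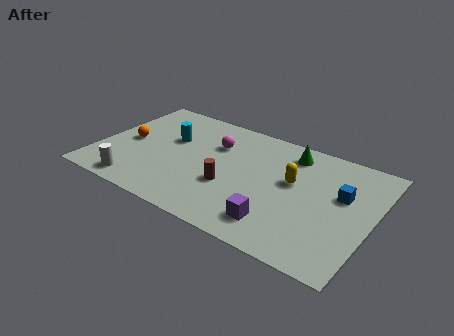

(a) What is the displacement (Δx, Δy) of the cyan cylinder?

(1.8, 2.4)

From the two frames, the cyan cylinder sits at roughly (1.6, 2.7) before and (3.4, 5.1) after.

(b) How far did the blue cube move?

2.7

From (11.9, 2.3) to (12.1, 5.0), the blue cube covered √(0.2² + 2.7²) ≈ 2.7 units.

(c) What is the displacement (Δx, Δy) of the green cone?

(-1.8, 2.6)

The green cone started near (11.1, 4.2) and ended near (9.3, 6.8).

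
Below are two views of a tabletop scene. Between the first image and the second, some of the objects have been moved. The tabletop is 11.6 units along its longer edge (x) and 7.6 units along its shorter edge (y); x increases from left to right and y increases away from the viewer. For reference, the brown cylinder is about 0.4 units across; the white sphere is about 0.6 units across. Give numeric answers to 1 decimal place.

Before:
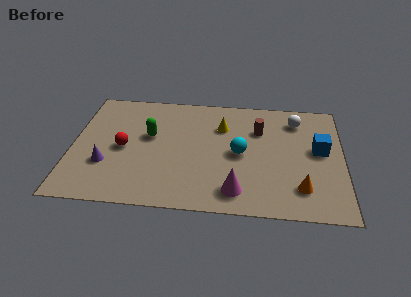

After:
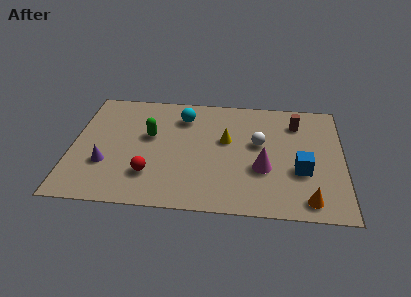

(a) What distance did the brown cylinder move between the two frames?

1.7

The brown cylinder was near (8.0, 5.3) before and (9.6, 5.9) after, so it travelled √(1.6² + 0.6²) ≈ 1.7 units.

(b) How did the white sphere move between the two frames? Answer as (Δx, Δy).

(-1.6, -1.7)

From the two frames, the white sphere sits at roughly (9.6, 6.1) before and (8.0, 4.4) after.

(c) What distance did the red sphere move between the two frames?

2.0

The red sphere moved from about (2.2, 3.6) to (3.4, 2.0), a distance of √(1.2² + 1.6²) ≈ 2.0.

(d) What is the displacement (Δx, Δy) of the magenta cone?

(1.1, 1.5)

From the two frames, the magenta cone sits at roughly (7.1, 1.3) before and (8.2, 2.8) after.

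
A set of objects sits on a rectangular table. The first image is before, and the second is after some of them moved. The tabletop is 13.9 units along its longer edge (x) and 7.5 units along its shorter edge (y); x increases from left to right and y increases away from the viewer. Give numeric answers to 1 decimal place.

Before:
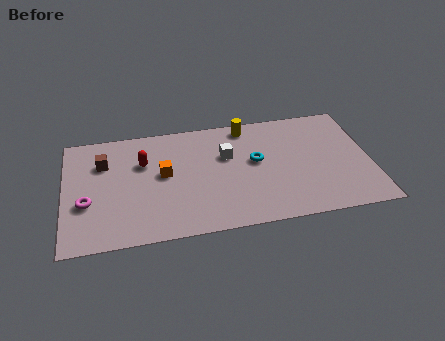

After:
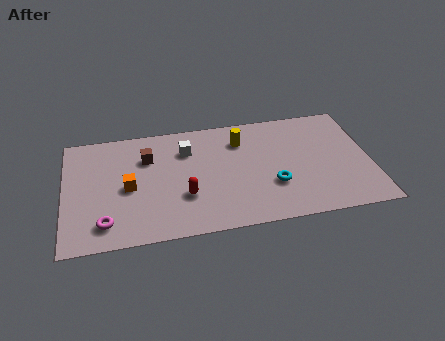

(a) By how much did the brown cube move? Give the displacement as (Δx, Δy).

(2.0, 0.0)

From the two frames, the brown cube sits at roughly (1.8, 5.3) before and (3.8, 5.3) after.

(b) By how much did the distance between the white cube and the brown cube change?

-3.8

They were about 5.6 units apart before and 1.8 after — 3.8 units closer together.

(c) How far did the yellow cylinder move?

0.9

From (8.4, 6.6) to (8.1, 5.7), the yellow cylinder covered √(0.3² + 0.9²) ≈ 0.9 units.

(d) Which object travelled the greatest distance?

the red capsule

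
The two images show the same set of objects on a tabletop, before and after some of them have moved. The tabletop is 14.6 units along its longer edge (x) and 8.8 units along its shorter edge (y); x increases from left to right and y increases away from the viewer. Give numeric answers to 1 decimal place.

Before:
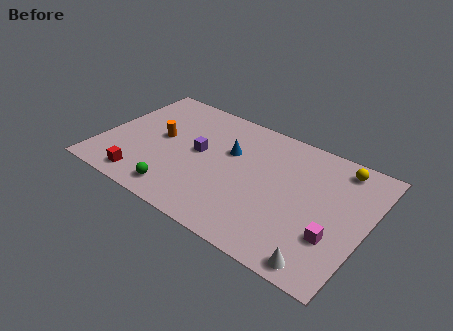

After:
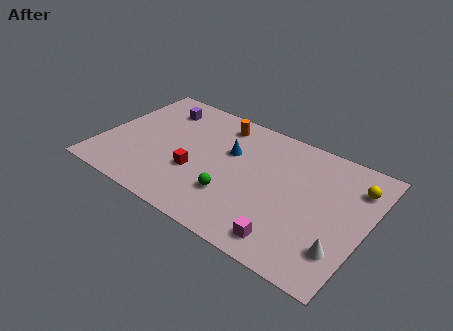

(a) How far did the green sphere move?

3.1

From (4.8, 1.3) to (7.6, 2.6), the green sphere covered √(2.8² + 1.3²) ≈ 3.1 units.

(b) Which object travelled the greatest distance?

the orange cylinder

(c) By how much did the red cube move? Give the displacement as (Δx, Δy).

(2.6, 2.0)

The red cube was at about (2.8, 1.2) and moved to about (5.4, 3.2).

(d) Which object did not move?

the blue cone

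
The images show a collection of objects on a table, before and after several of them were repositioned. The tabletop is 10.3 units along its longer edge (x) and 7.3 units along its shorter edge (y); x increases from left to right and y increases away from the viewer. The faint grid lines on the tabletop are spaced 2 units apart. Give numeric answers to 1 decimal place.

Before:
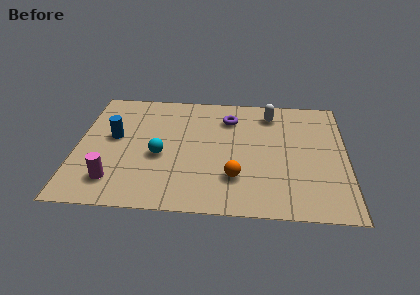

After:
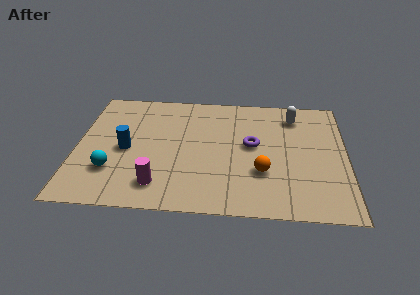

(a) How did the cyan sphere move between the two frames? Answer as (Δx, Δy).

(-1.8, -1.0)

From the two frames, the cyan sphere sits at roughly (3.2, 3.1) before and (1.4, 2.1) after.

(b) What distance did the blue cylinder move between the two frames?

0.9

The blue cylinder was near (1.4, 4.1) before and (1.9, 3.4) after, so it travelled √(0.5² + 0.7²) ≈ 0.9 units.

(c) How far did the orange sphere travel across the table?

1.1

From (6.1, 2.0) to (7.1, 2.4), the orange sphere covered √(1.0² + 0.4²) ≈ 1.1 units.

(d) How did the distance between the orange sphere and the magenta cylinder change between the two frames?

-0.6

The distance was about 4.6 in the first image and 4.0 in the second, so they moved 0.6 units closer together.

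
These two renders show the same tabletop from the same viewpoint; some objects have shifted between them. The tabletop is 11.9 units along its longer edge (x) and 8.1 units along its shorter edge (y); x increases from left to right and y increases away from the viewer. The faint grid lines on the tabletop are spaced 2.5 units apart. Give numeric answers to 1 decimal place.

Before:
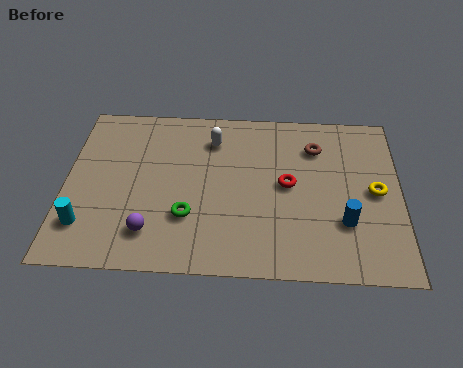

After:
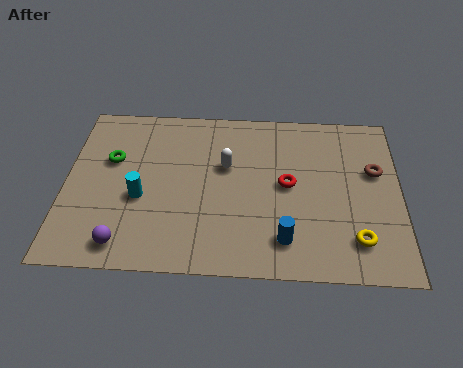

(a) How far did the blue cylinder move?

2.3

The blue cylinder moved from about (9.9, 2.5) to (7.8, 1.6), a distance of √(2.1² + 0.9²) ≈ 2.3.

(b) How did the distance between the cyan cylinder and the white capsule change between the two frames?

-2.8

The distance was about 6.2 in the first image and 3.4 in the second, so they moved 2.8 units closer together.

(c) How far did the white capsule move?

1.4

The white capsule was near (5.2, 6.3) before and (5.7, 5.0) after, so it travelled √(0.5² + 1.3²) ≈ 1.4 units.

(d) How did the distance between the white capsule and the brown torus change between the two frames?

+1.6

Before: roughly 3.7 units apart; after: 5.3. That's 1.6 units further apart.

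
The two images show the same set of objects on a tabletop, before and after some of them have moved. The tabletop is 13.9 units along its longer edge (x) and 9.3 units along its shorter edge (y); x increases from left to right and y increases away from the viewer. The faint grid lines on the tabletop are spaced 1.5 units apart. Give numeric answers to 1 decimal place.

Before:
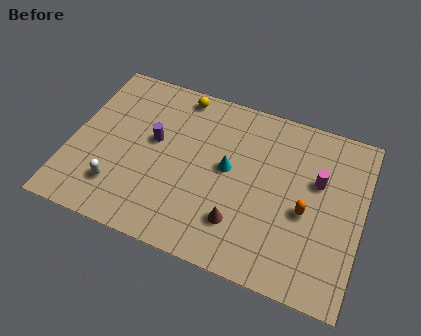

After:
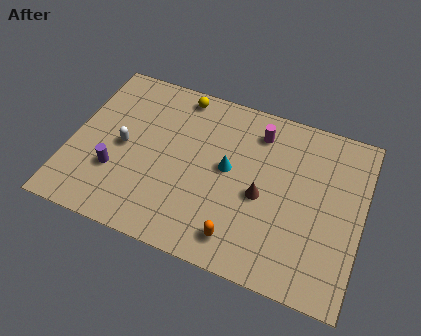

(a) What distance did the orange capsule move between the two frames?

3.8

The orange capsule moved from about (11.3, 4.0) to (8.4, 1.5), a distance of √(2.9² + 2.5²) ≈ 3.8.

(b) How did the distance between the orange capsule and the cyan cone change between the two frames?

-0.3

They were about 3.9 units apart before and 3.6 after — 0.3 units closer together.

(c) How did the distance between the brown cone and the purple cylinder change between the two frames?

+1.7

Before: roughly 5.3 units apart; after: 7.0. That's 1.7 units further apart.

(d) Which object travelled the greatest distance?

the orange capsule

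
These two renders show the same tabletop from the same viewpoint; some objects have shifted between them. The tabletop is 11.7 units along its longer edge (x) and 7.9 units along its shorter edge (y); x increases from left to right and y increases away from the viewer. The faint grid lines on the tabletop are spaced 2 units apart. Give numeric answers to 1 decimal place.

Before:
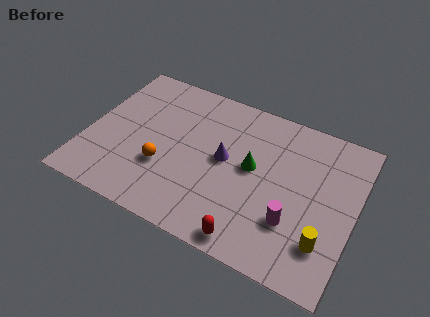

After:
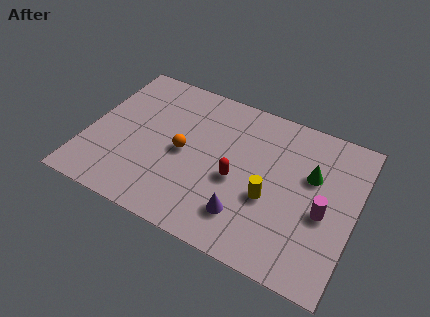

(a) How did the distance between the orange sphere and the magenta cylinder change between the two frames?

+0.5

The distance was about 5.7 in the first image and 6.2 in the second, so they moved 0.5 units further apart.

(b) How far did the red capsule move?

2.8

The red capsule was near (7.6, 0.8) before and (6.6, 3.4) after, so it travelled √(1.0² + 2.6²) ≈ 2.8 units.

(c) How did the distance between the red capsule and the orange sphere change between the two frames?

-2.1

The distance was about 4.5 in the first image and 2.4 in the second, so they moved 2.1 units closer together.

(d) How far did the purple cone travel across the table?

2.7

The purple cone moved from about (6.0, 4.2) to (7.2, 1.8), a distance of √(1.2² + 2.4²) ≈ 2.7.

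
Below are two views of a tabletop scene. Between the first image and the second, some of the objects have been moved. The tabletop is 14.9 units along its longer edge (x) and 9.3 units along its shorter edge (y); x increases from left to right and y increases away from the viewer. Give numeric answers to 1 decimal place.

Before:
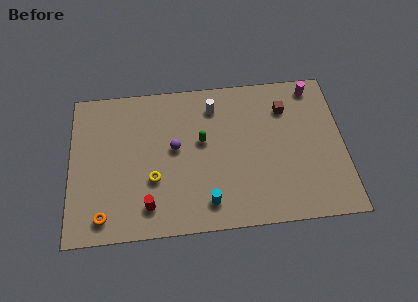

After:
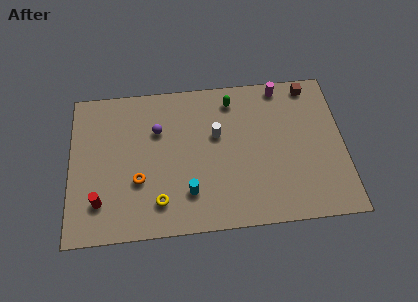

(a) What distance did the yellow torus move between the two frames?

1.4

From (4.5, 3.3) to (4.8, 1.9), the yellow torus covered √(0.3² + 1.4²) ≈ 1.4 units.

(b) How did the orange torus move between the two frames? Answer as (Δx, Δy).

(1.9, 2.0)

From the two frames, the orange torus sits at roughly (1.8, 1.3) before and (3.7, 3.3) after.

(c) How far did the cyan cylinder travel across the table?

1.2

From (7.4, 1.6) to (6.4, 2.3), the cyan cylinder covered √(1.0² + 0.7²) ≈ 1.2 units.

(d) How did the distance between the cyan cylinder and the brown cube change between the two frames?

+2.1

Before: roughly 7.0 units apart; after: 9.1. That's 2.1 units further apart.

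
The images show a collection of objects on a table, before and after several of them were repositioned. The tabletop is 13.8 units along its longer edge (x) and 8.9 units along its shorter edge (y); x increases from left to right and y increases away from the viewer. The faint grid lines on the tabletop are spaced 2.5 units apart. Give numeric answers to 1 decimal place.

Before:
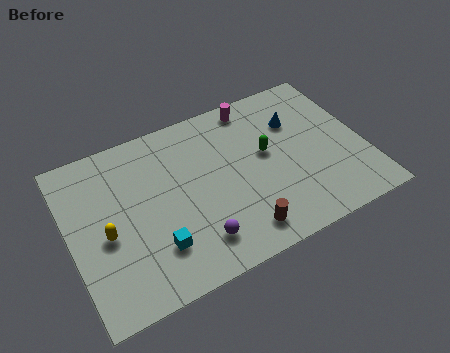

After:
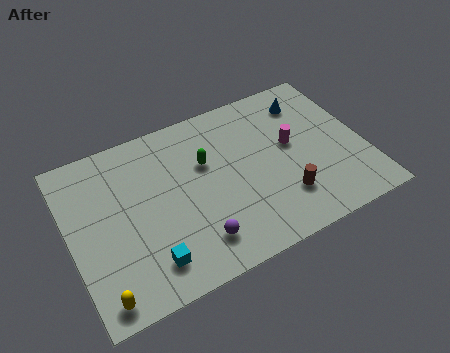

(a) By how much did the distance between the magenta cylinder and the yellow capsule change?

+1.8

The distance was about 8.5 in the first image and 10.3 in the second, so they moved 1.8 units further apart.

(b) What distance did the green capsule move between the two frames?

2.9

From (9.3, 5.0) to (6.5, 5.7), the green capsule covered √(2.8² + 0.7²) ≈ 2.9 units.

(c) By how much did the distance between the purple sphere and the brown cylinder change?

+2.2

They were about 2.0 units apart before and 4.2 after — 2.2 units further apart.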